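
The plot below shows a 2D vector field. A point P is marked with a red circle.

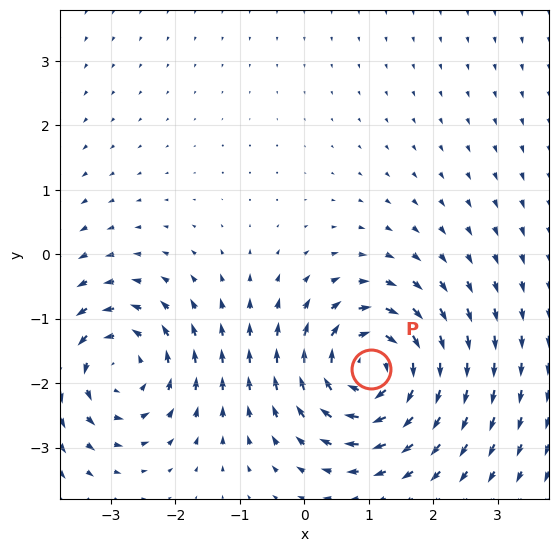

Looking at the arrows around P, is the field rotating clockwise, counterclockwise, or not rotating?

clockwise

Near P at (1.0, -1.8) the arrows circulate clockwise. The curl (z-component) there is about -7; negative curl means clockwise rotation.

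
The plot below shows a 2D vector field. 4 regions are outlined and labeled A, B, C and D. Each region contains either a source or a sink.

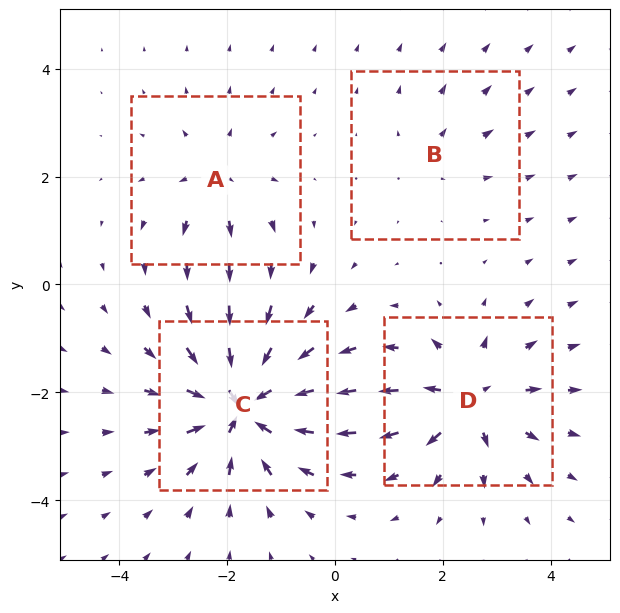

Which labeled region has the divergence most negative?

Divergence at each region's feature centre — A: about +4, B: about +2, C: about -8, D: about +6. Region C is most negative.

C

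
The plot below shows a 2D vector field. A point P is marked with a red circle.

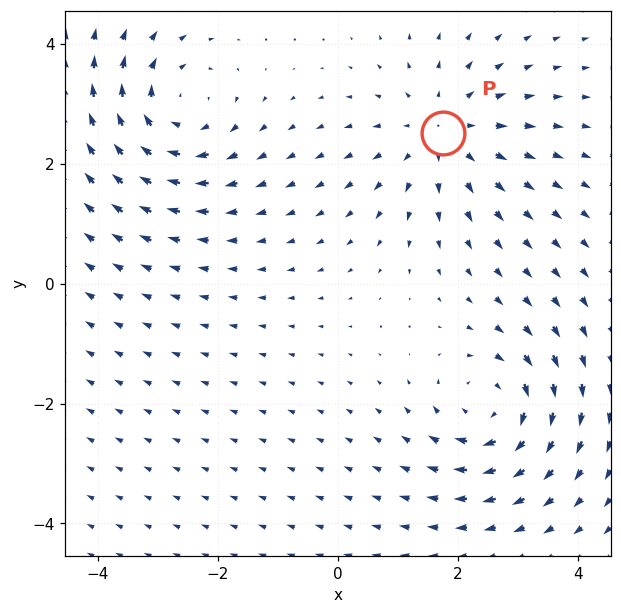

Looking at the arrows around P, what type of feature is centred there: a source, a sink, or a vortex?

At P (1.8, 2.5) the arrows spread outward. Divergence about +3, curl ≈0 — positive divergence with near-zero curl is a source.

source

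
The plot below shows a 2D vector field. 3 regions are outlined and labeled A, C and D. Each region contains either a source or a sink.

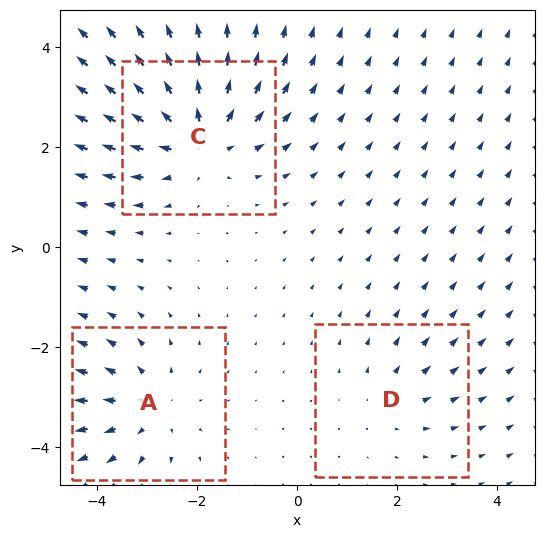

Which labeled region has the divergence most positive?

C

Divergence at each region's feature centre — A: about +3, C: about +4, D: about +2. Region C is most positive.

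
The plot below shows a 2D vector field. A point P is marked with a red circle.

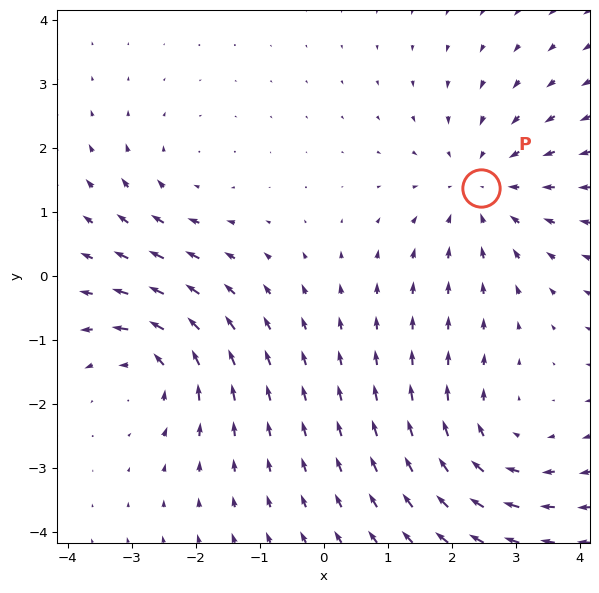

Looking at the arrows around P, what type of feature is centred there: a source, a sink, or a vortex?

At P (2.5, 1.4) the arrows converge inward. Divergence about -3, curl ≈0 — negative divergence with near-zero curl is a sink.

sink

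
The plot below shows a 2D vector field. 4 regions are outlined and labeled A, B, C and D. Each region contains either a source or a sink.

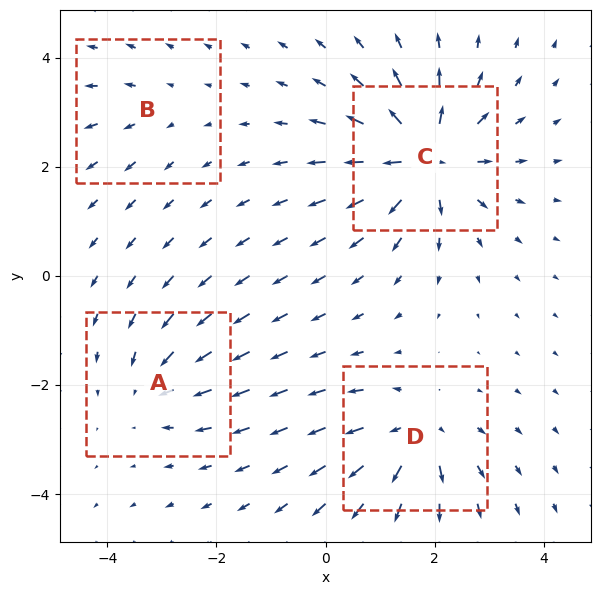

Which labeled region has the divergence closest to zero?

B

Divergence at each region's feature centre — A: about -4, B: about +2, C: about +8, D: about +6. Region B is closest to zero.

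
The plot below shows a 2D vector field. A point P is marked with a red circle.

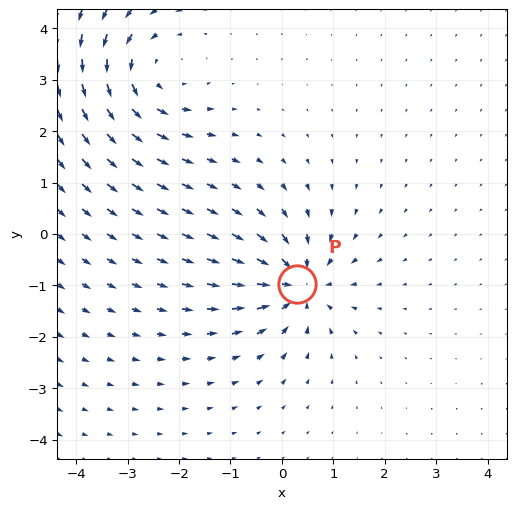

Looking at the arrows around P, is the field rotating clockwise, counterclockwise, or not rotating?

not rotating

Near P at (0.3, -1.0) the arrows show no circulation. The curl there is ≈0.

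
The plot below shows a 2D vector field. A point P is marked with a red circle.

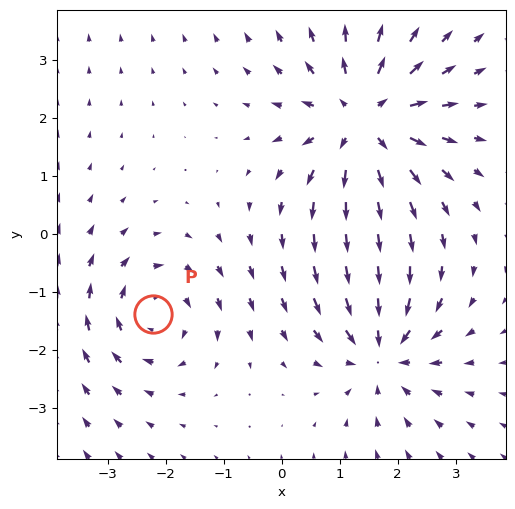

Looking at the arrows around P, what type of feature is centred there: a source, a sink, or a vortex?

At P (-2.2, -1.4) the arrows circulate clockwise. Divergence ≈0, curl about -3 — near-zero divergence with nonzero curl is a vortex.

vortex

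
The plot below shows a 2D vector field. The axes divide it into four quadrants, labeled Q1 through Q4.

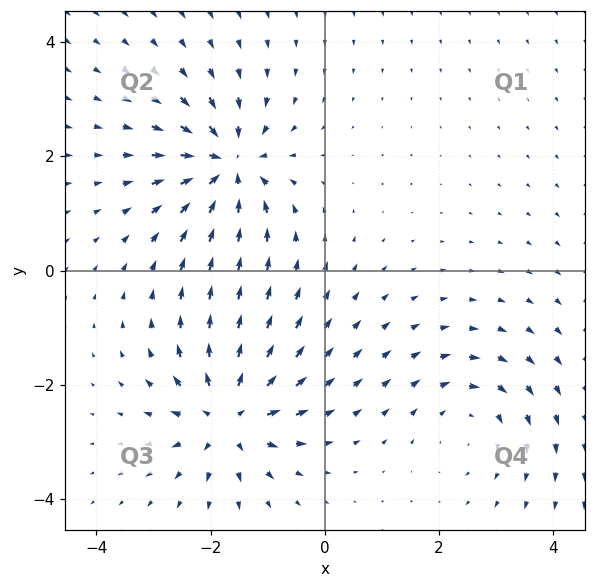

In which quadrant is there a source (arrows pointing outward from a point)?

The source sits at approximately (-1.7, -2.6), which lies in quadrant Q3. The divergence there is about +6, positive as expected for a source.

Q3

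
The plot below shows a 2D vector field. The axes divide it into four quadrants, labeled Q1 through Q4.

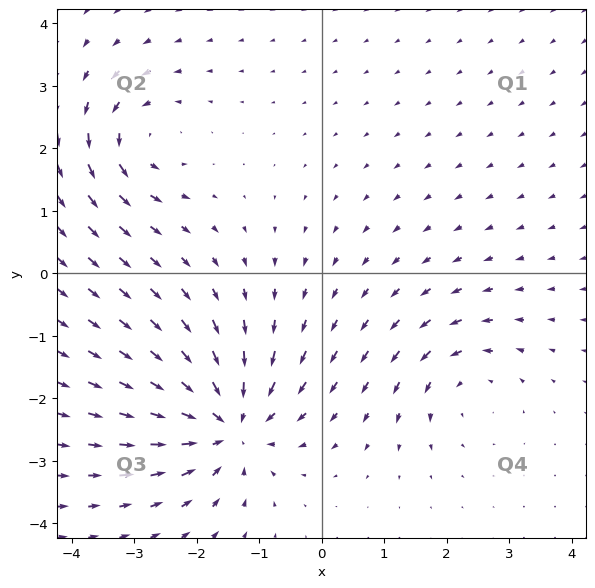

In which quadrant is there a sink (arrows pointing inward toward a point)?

The sink sits at approximately (-1.5, -2.4), which lies in quadrant Q3. The divergence there is about -5, negative as expected for a sink.

Q3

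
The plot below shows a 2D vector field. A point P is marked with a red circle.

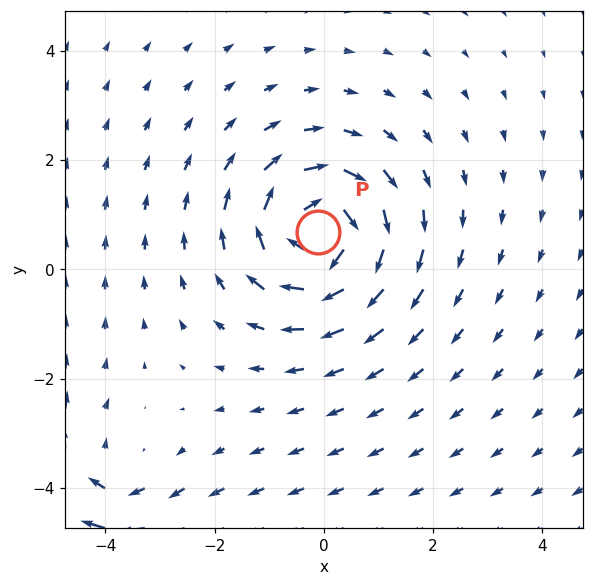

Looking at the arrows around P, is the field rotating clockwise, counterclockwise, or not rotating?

Near P at (-0.1, 0.7) the arrows circulate clockwise. The curl (z-component) there is about -4; negative curl means clockwise rotation.

clockwise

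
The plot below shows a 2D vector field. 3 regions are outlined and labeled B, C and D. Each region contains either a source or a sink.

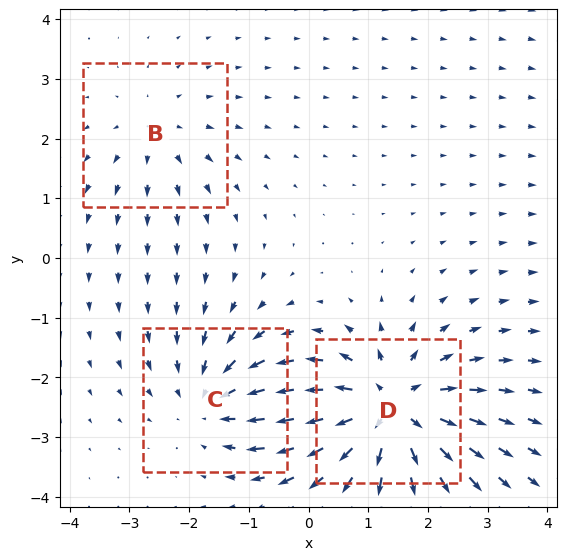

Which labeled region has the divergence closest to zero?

Divergence at each region's feature centre — B: about +2, C: about -3, D: about +5. Region B is closest to zero.

B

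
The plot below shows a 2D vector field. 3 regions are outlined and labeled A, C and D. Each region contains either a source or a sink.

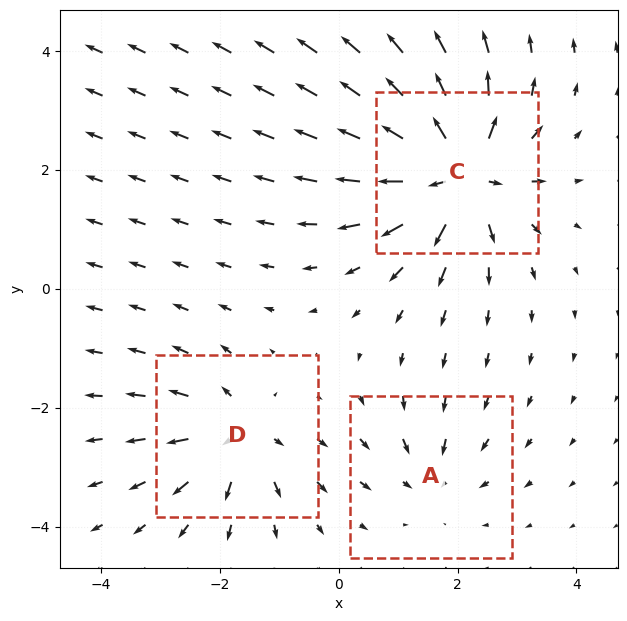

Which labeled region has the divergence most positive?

Divergence at each region's feature centre — A: about -2, C: about +6, D: about +4. Region C is most positive.

C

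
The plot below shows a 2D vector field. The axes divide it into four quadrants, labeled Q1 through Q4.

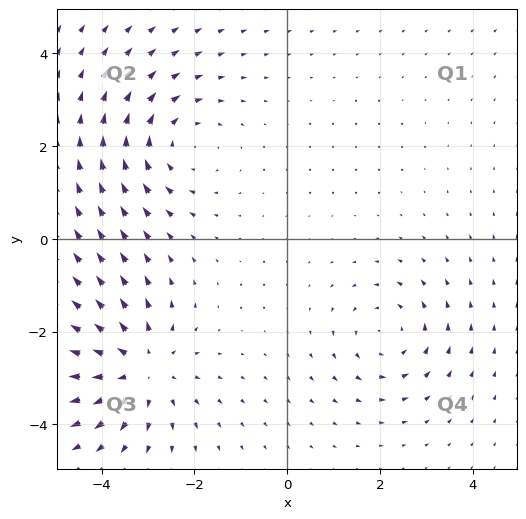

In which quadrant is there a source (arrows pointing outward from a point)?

Q3

The source sits at approximately (-3.2, -2.8), which lies in quadrant Q3. The divergence there is about +4, positive as expected for a source.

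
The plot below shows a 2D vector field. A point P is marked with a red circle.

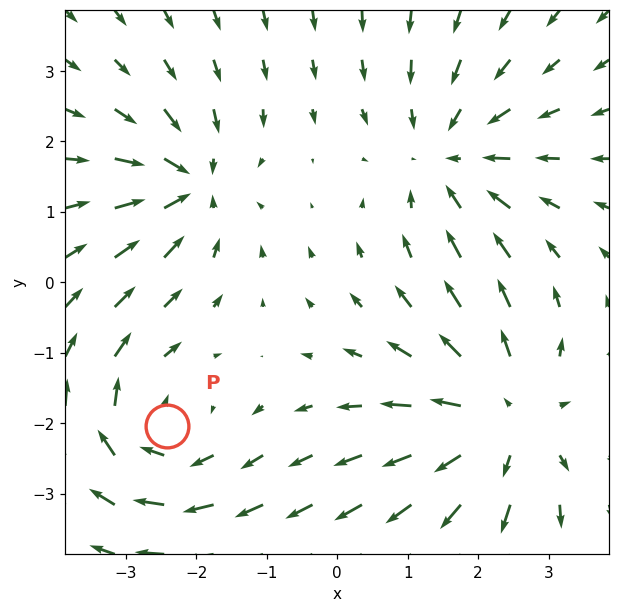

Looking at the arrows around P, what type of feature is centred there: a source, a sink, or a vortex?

At P (-2.4, -2.0) the arrows circulate clockwise. Divergence ≈0, curl about -4 — near-zero divergence with nonzero curl is a vortex.

vortex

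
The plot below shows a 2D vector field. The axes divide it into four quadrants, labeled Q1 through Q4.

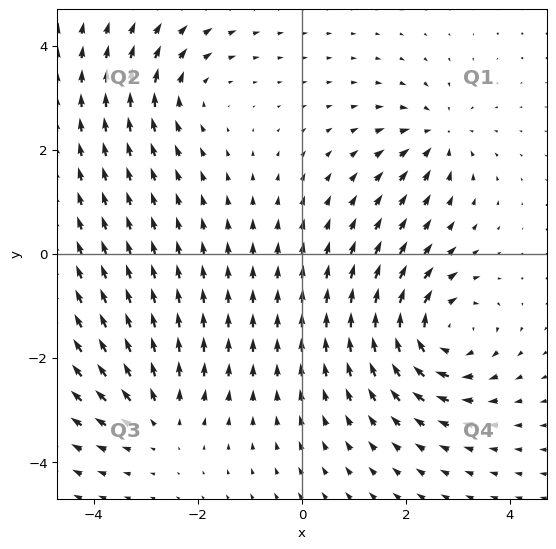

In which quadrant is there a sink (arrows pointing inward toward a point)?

The sink sits at approximately (2.6, 2.3), which lies in quadrant Q1. The divergence there is about -3, negative as expected for a sink.

Q1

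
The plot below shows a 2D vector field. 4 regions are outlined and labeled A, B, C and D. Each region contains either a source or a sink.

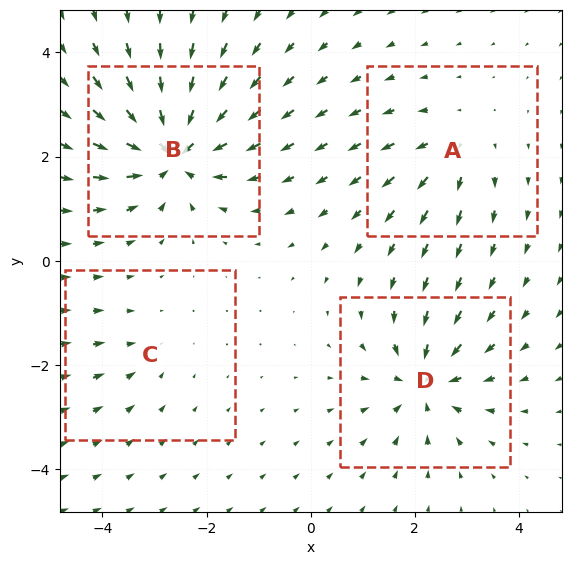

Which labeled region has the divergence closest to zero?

Divergence at each region's feature centre — A: about +4, B: about -8, C: about -2, D: about -6. Region C is closest to zero.

C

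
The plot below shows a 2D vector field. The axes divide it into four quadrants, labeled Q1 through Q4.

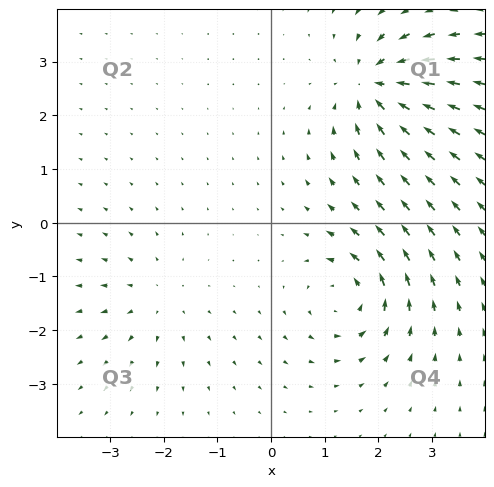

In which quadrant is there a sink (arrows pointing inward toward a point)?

Q1

The sink sits at approximately (1.9, 2.6), which lies in quadrant Q1. The divergence there is about -7, negative as expected for a sink.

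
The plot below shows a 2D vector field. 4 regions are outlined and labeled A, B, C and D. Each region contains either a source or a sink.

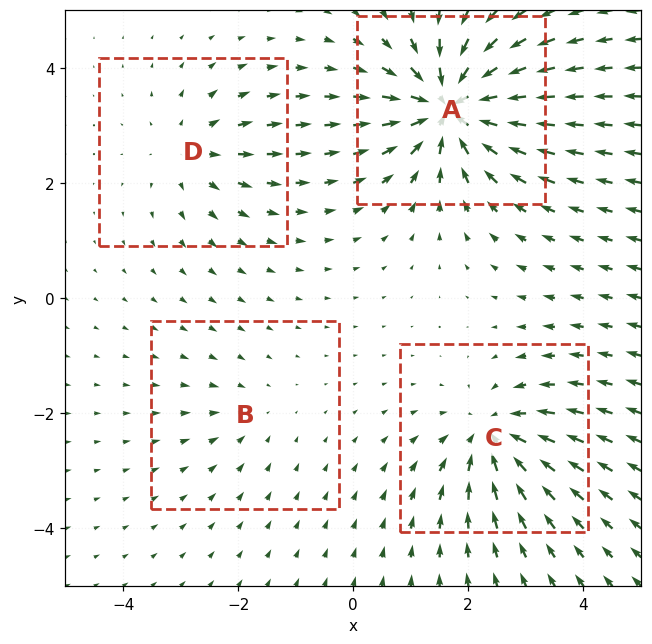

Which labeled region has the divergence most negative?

A

Divergence at each region's feature centre — A: about -9, B: about -2, C: about -6, D: about +4. Region A is most negative.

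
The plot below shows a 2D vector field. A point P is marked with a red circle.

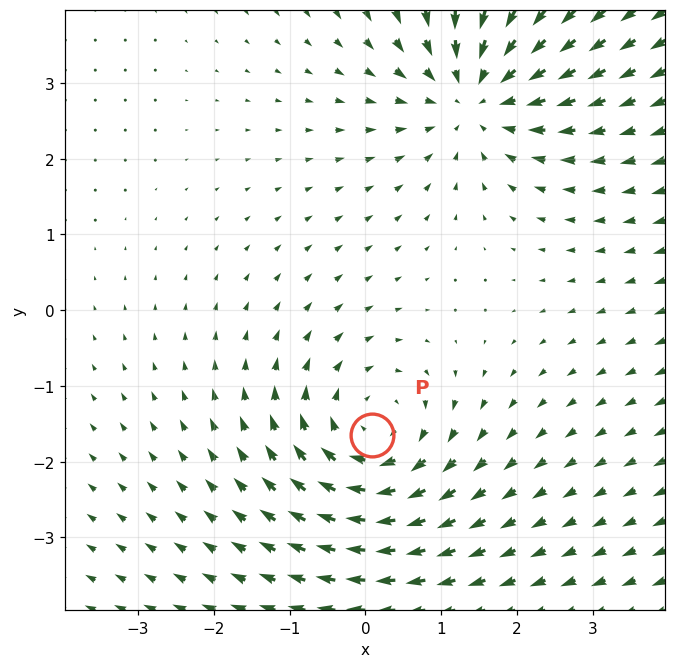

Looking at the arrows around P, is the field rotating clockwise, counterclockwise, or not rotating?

clockwise

Near P at (0.1, -1.7) the arrows circulate clockwise. The curl (z-component) there is about -4; negative curl means clockwise rotation.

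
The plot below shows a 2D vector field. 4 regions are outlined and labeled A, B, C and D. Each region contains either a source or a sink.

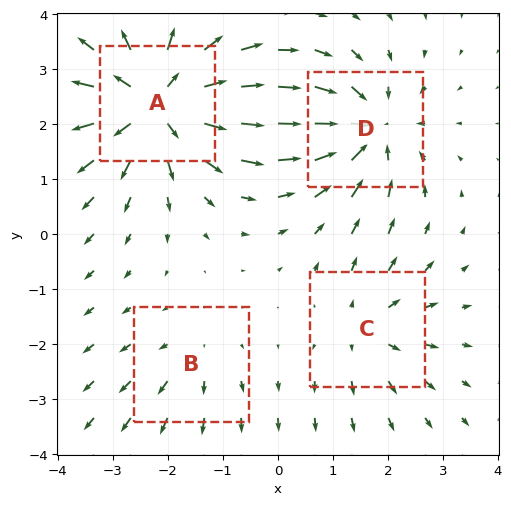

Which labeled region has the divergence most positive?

A

Divergence at each region's feature centre — A: about +7, B: about +2, C: about +3, D: about -5. Region A is most positive.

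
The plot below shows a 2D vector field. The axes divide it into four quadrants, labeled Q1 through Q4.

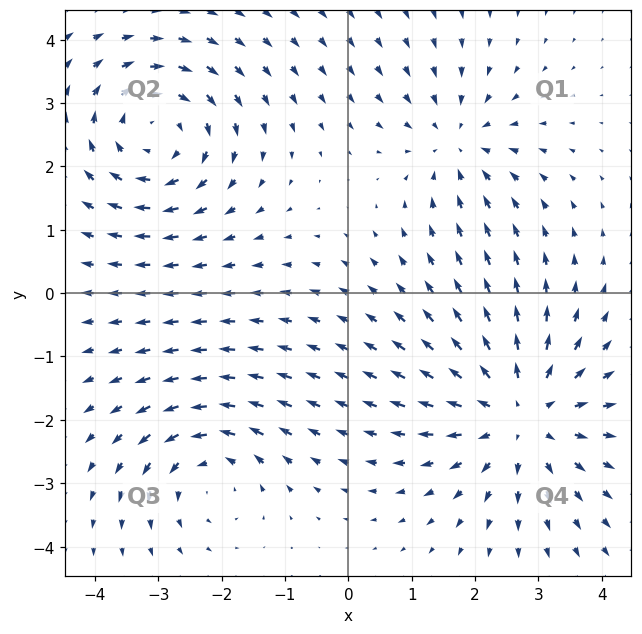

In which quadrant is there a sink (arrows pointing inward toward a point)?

Q1

The sink sits at approximately (1.7, 2.4), which lies in quadrant Q1. The divergence there is about -3, negative as expected for a sink.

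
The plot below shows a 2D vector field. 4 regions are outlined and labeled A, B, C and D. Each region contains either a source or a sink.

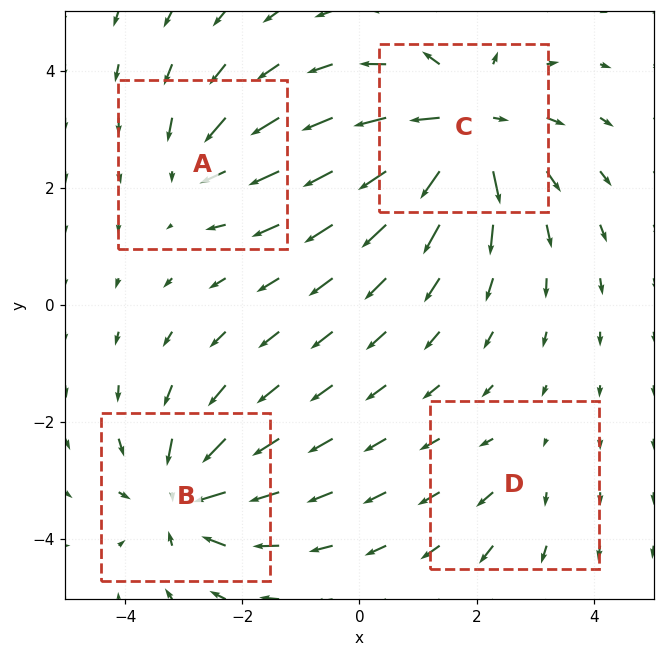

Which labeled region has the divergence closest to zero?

Divergence at each region's feature centre — A: about -4, B: about -6, C: about +8, D: about +2. Region D is closest to zero.

D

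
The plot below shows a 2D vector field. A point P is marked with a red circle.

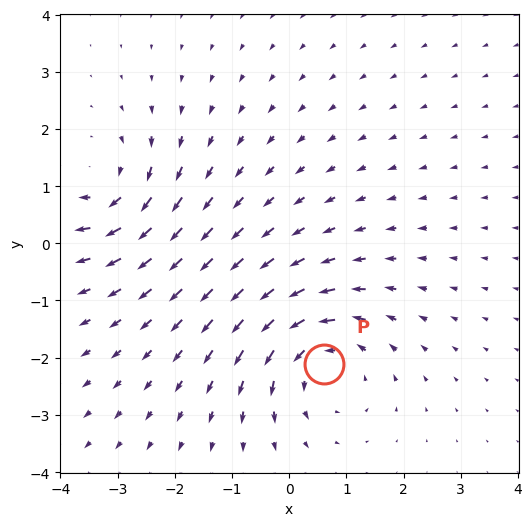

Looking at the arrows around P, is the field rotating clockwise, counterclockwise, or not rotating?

Near P at (0.6, -2.1) the arrows circulate counterclockwise. The curl (z-component) there is about +4; positive curl means counterclockwise rotation.

counterclockwise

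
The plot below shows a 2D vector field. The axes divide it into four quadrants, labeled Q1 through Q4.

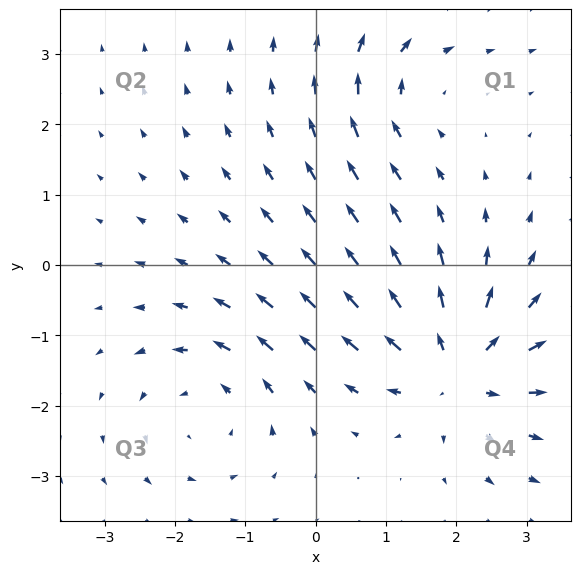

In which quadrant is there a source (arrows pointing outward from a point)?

The source sits at approximately (2.0, -1.5), which lies in quadrant Q4. The divergence there is about +5, positive as expected for a source.

Q4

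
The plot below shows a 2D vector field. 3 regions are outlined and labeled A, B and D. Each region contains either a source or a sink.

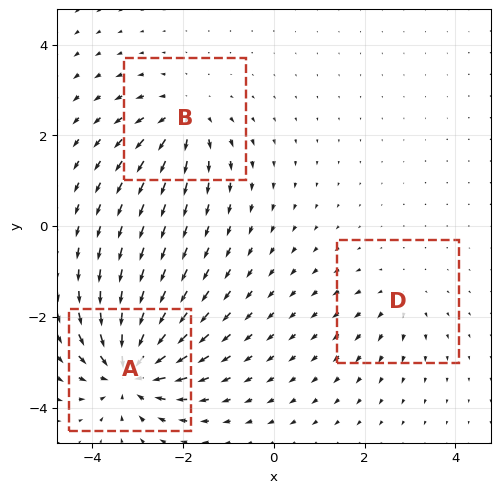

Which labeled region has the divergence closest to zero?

D

Divergence at each region's feature centre — A: about -6, B: about +4, D: about +2. Region D is closest to zero.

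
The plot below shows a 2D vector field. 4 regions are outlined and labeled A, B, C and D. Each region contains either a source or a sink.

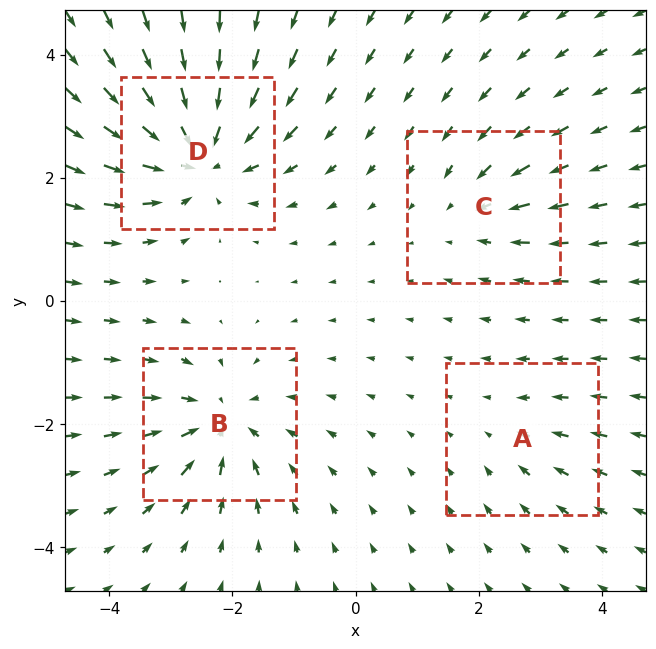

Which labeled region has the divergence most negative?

Divergence at each region's feature centre — A: about -2, B: about -6, C: about -3, D: about -8. Region D is most negative.

D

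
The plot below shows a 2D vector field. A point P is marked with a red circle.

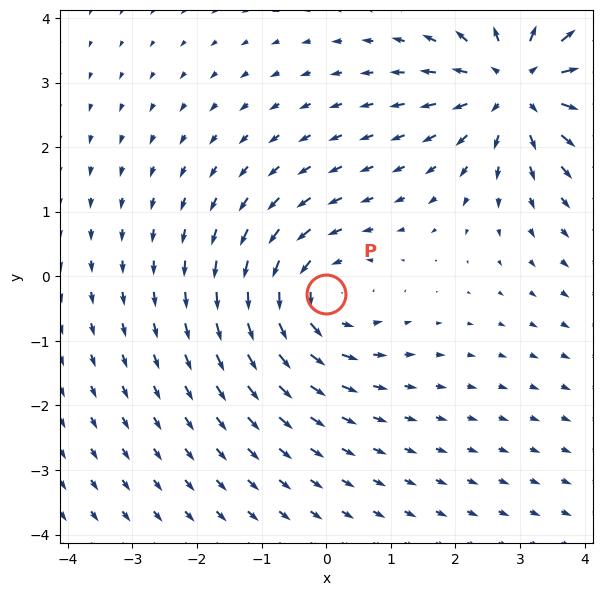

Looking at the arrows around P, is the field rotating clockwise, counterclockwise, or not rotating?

counterclockwise

Near P at (0.0, -0.3) the arrows circulate counterclockwise. The curl (z-component) there is about +3; positive curl means counterclockwise rotation.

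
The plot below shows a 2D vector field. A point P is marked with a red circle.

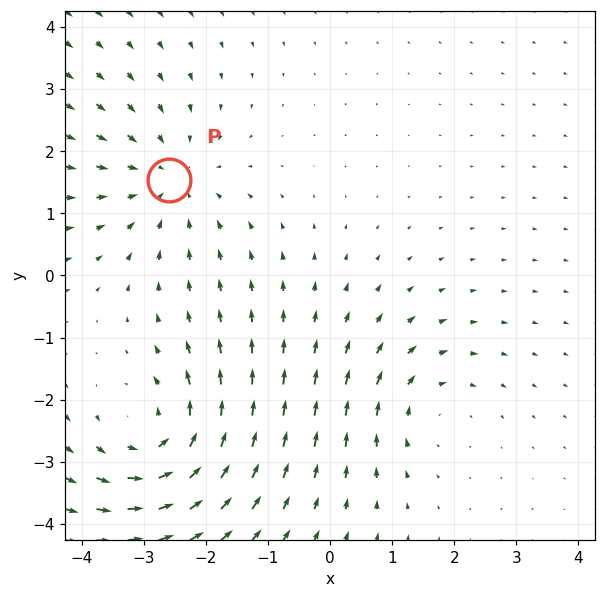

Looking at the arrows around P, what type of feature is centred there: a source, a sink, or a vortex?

At P (-2.6, 1.5) the arrows converge inward. Divergence about -3, curl ≈0 — negative divergence with near-zero curl is a sink.

sink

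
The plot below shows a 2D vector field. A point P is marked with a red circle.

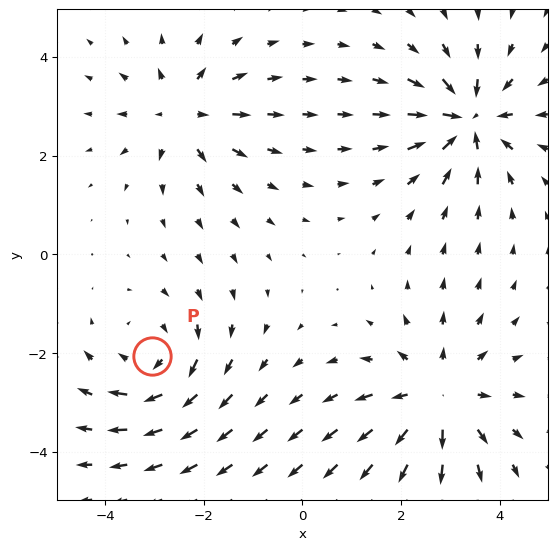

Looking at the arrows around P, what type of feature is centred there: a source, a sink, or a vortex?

At P (-3.1, -2.1) the arrows circulate clockwise. Divergence ≈0, curl about -3 — near-zero divergence with nonzero curl is a vortex.

vortex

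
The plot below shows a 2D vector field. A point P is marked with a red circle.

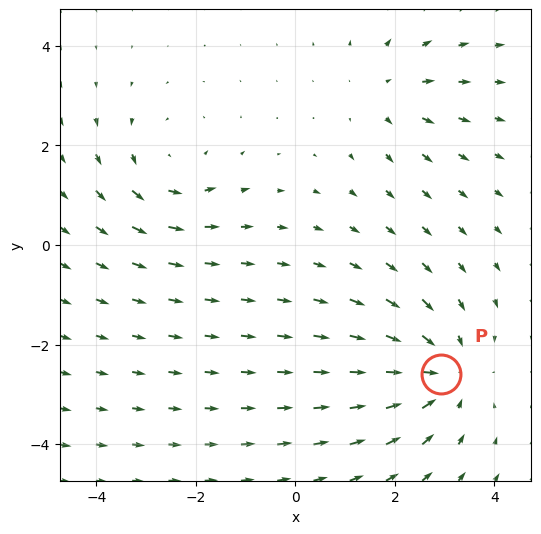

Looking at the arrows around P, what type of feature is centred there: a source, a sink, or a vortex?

sink

At P (2.9, -2.6) the arrows converge inward. Divergence about -3, curl ≈0 — negative divergence with near-zero curl is a sink.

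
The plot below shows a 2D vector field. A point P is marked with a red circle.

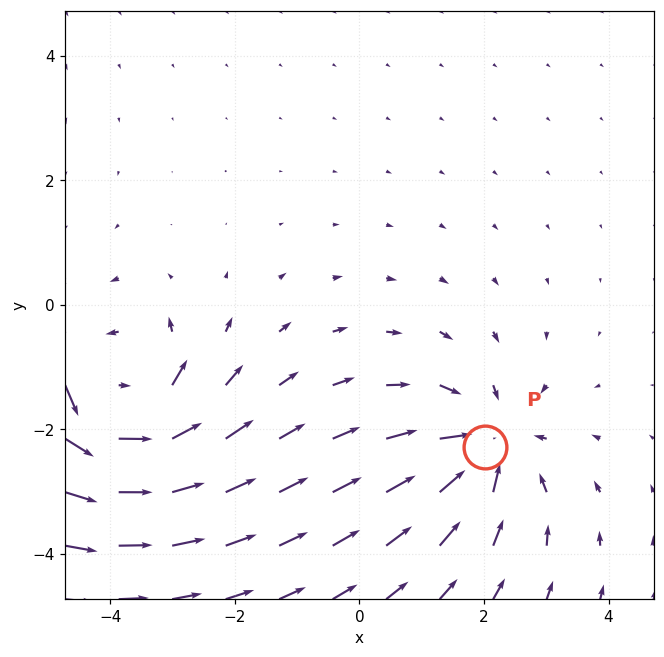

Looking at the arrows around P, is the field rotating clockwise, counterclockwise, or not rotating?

not rotating

Near P at (2.0, -2.3) the arrows show no circulation. The curl there is ≈0.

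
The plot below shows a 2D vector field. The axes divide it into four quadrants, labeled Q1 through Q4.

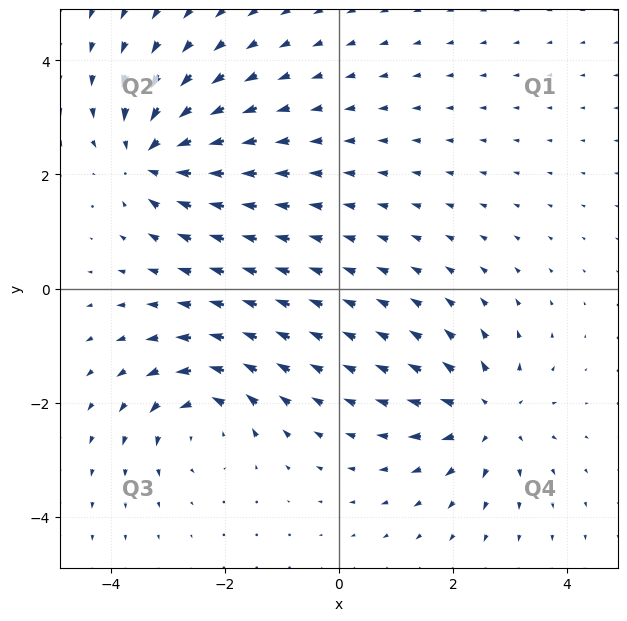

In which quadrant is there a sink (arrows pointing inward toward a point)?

Q2

The sink sits at approximately (-3.3, 2.3), which lies in quadrant Q2. The divergence there is about -6, negative as expected for a sink.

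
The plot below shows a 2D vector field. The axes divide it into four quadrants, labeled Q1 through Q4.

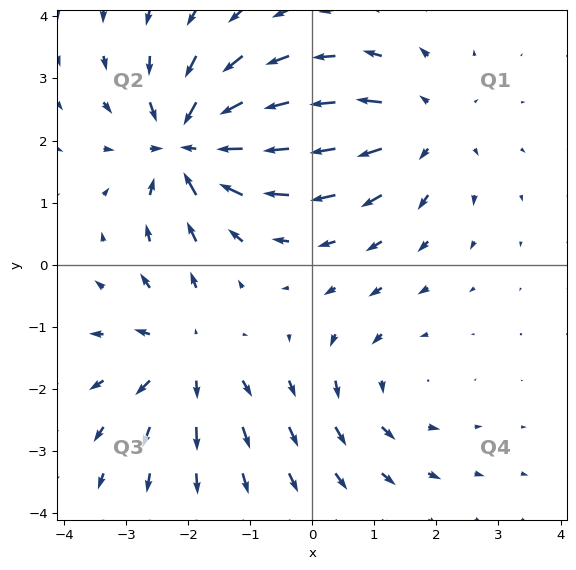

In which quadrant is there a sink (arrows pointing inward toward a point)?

Q2

The sink sits at approximately (-2.0, 1.9), which lies in quadrant Q2. The divergence there is about -7, negative as expected for a sink.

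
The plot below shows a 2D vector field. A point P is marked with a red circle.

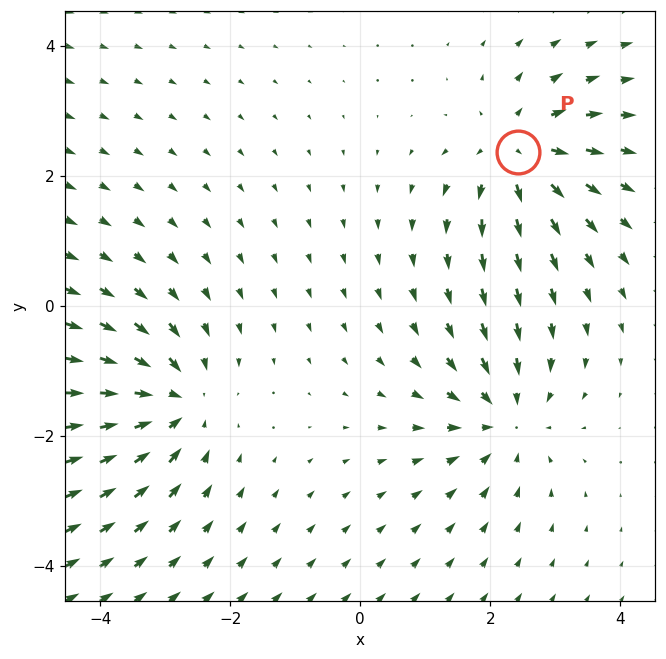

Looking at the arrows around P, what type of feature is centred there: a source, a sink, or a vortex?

At P (2.4, 2.4) the arrows spread outward. Divergence about +4, curl ≈0 — positive divergence with near-zero curl is a source.

source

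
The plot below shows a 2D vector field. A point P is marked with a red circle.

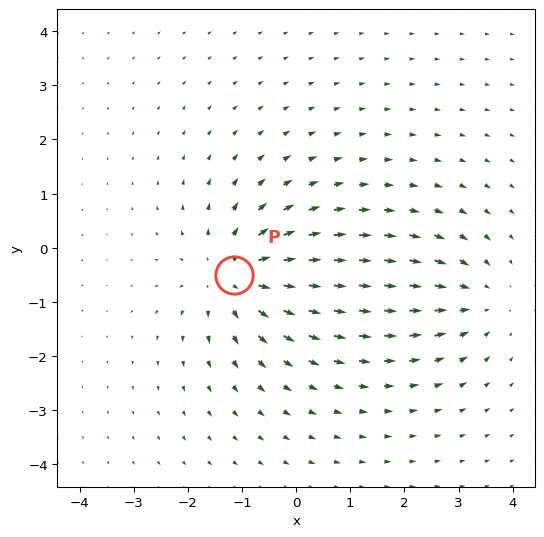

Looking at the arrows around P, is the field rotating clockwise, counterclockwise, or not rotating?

Near P at (-1.2, -0.5) the arrows show no circulation. The curl there is ≈0.

not rotating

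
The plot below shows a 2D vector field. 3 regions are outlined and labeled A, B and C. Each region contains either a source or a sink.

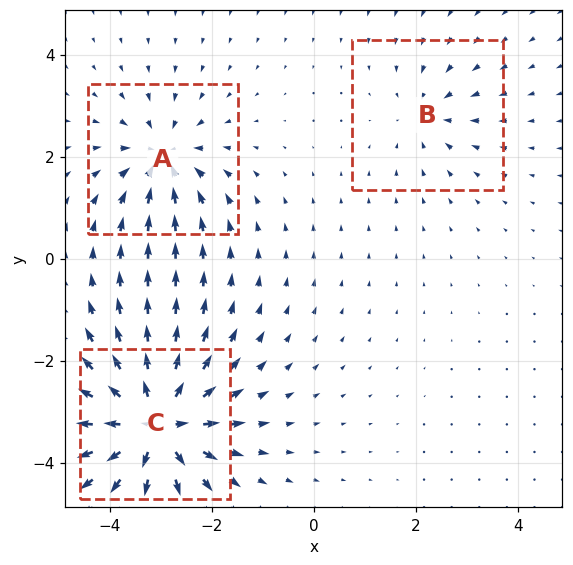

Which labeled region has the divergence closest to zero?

Divergence at each region's feature centre — A: about -4, B: about -2, C: about +6. Region B is closest to zero.

B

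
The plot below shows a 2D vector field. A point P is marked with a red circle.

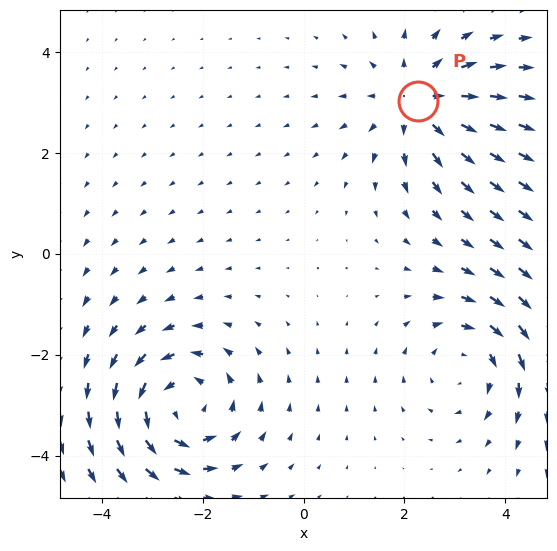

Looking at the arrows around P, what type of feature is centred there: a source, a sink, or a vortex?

source

At P (2.3, 3.0) the arrows spread outward. Divergence about +4, curl ≈0 — positive divergence with near-zero curl is a source.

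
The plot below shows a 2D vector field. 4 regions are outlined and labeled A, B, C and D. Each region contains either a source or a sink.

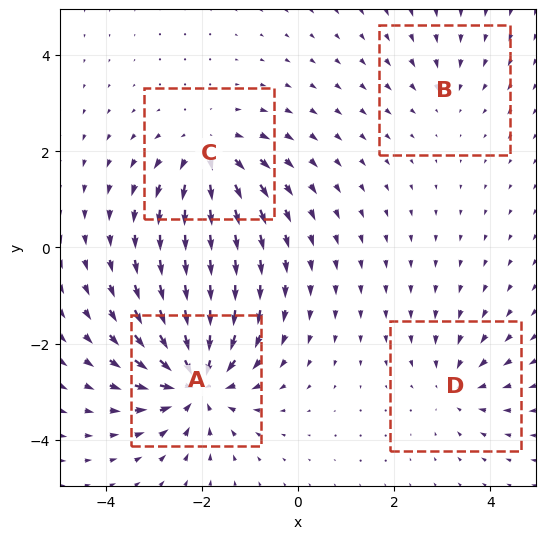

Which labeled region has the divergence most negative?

Divergence at each region's feature centre — A: about -8, B: about -2, C: about +5, D: about -4. Region A is most negative.

A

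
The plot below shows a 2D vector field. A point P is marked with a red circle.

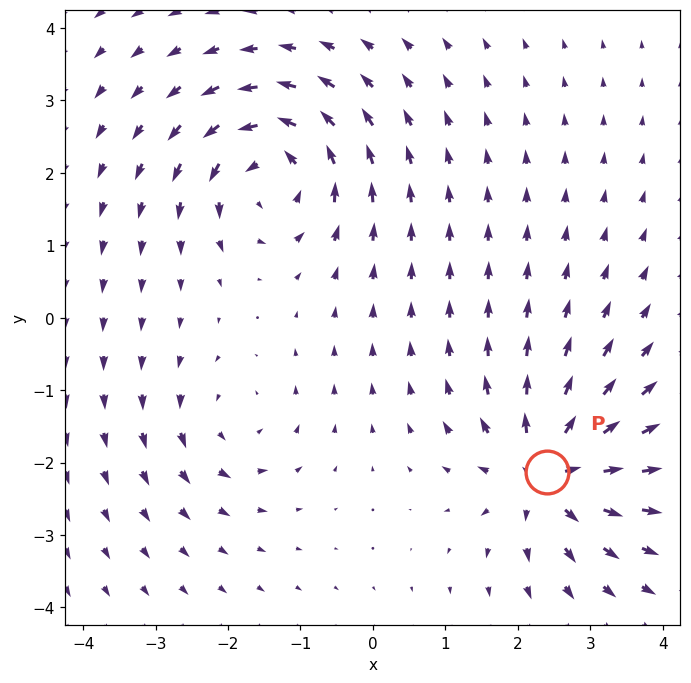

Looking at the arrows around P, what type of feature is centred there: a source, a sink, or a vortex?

At P (2.4, -2.1) the arrows spread outward. Divergence about +6, curl ≈0 — positive divergence with near-zero curl is a source.

source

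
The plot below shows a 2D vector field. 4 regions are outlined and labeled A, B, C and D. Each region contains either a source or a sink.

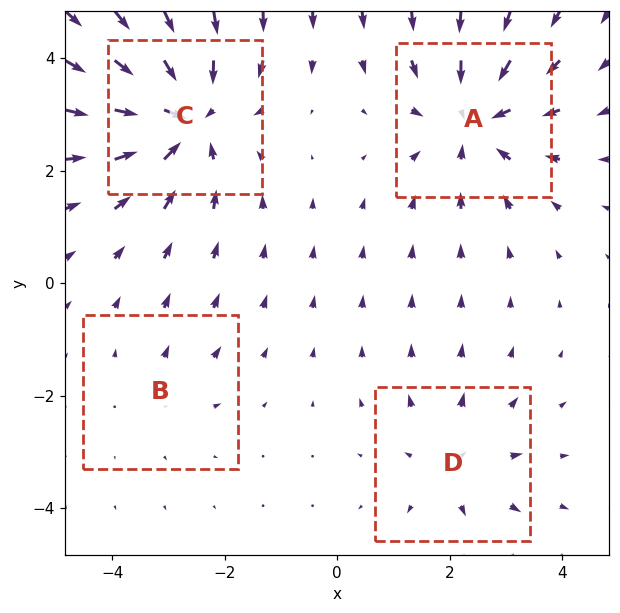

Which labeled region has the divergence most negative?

Divergence at each region's feature centre — A: about -5, B: about +2, C: about -6, D: about +3. Region C is most negative.

C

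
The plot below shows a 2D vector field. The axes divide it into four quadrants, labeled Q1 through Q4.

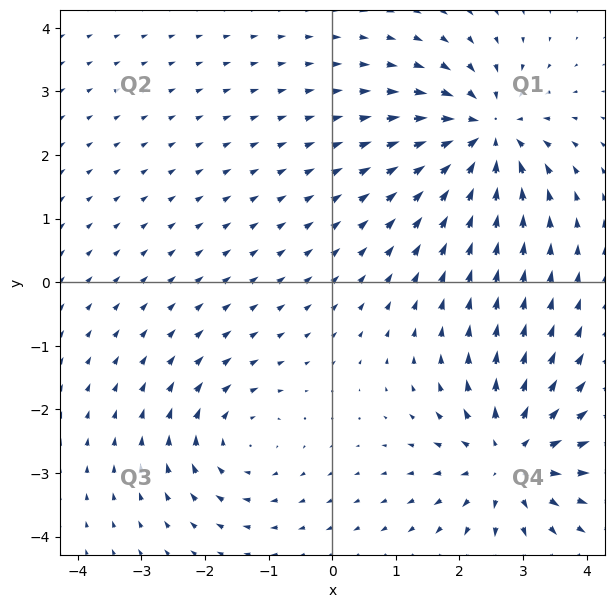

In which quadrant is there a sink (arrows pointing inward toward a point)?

The sink sits at approximately (2.4, 2.3), which lies in quadrant Q1. The divergence there is about -5, negative as expected for a sink.

Q1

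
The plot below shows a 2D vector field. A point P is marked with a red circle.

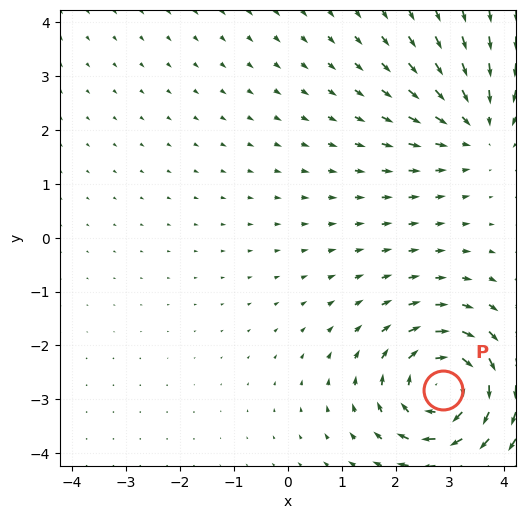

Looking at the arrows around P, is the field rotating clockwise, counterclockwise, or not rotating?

clockwise

Near P at (2.9, -2.8) the arrows circulate clockwise. The curl (z-component) there is about -5; negative curl means clockwise rotation.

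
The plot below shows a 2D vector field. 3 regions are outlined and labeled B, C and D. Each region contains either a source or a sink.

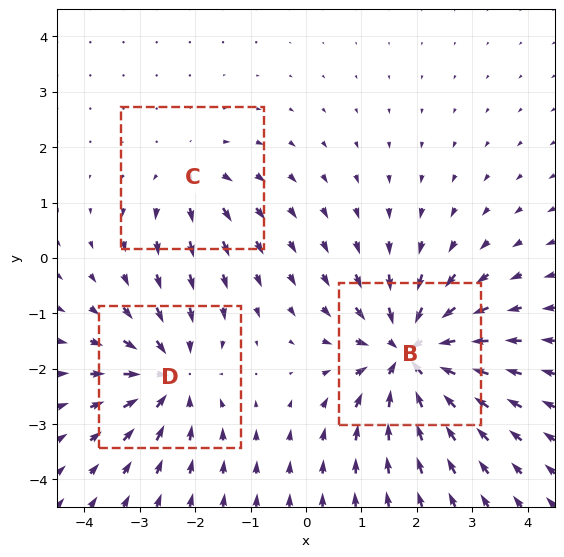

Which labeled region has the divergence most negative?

B

Divergence at each region's feature centre — B: about -6, C: about +2, D: about -4. Region B is most negative.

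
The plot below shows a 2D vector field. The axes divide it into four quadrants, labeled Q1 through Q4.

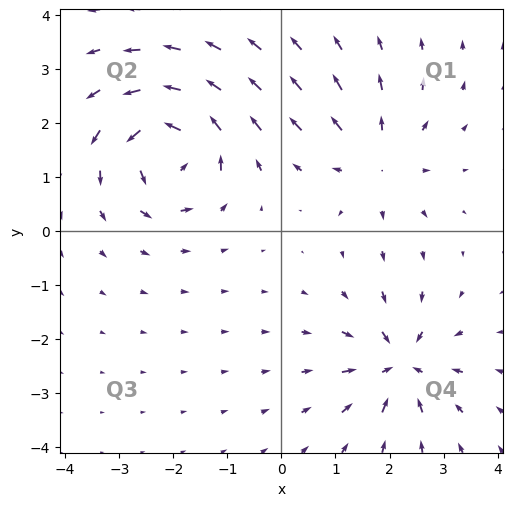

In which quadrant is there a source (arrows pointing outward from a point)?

Q1

The source sits at approximately (1.8, 1.3), which lies in quadrant Q1. The divergence there is about +3, positive as expected for a source.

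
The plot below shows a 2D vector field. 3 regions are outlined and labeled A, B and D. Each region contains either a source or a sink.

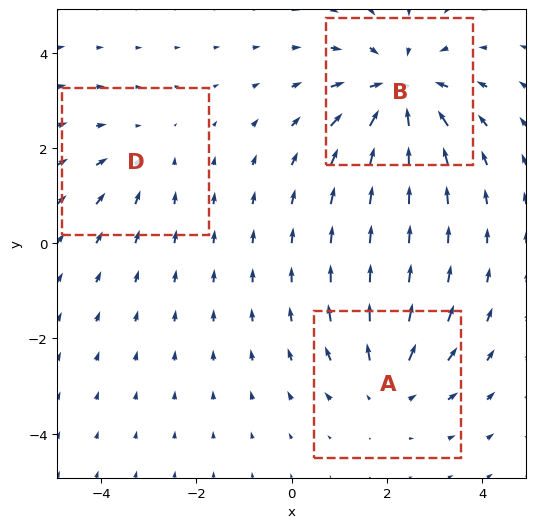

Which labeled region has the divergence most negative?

Divergence at each region's feature centre — A: about +3, B: about -4, D: about -2. Region B is most negative.

B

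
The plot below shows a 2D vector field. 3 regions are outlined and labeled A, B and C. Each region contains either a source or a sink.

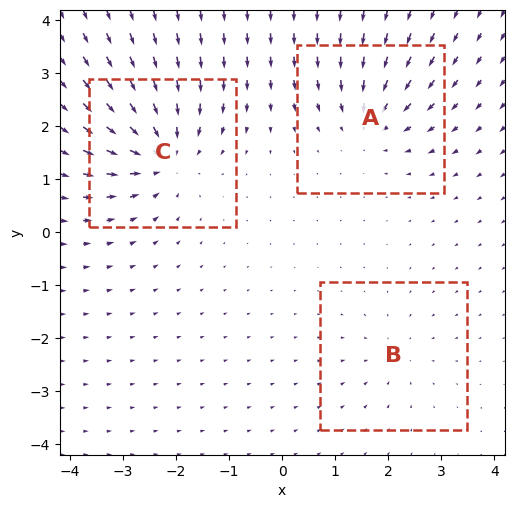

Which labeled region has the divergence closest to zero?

Divergence at each region's feature centre — A: about -4, B: about -2, C: about -5. Region B is closest to zero.

B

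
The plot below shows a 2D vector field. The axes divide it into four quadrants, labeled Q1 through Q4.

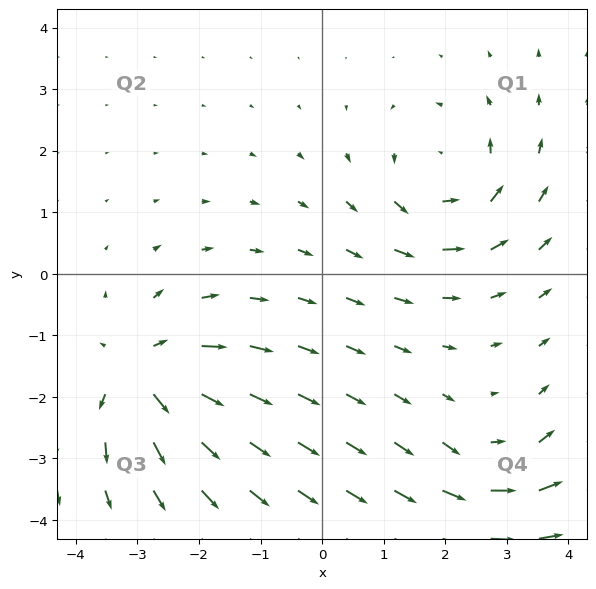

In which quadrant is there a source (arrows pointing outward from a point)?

The source sits at approximately (-2.9, -1.6), which lies in quadrant Q3. The divergence there is about +6, positive as expected for a source.

Q3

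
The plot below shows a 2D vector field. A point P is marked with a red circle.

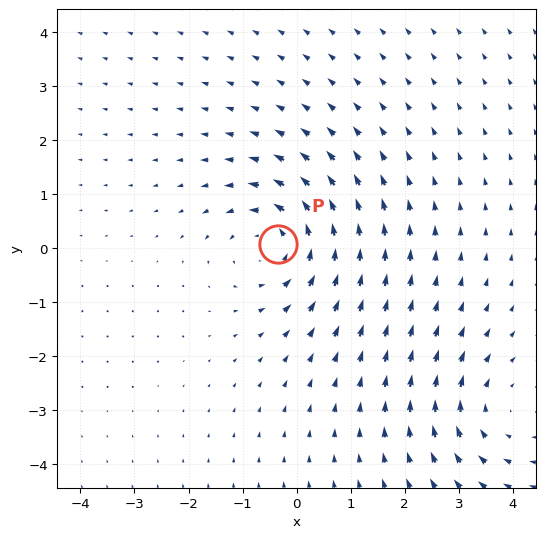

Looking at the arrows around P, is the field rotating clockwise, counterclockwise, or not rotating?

Near P at (-0.3, 0.1) the arrows circulate counterclockwise. The curl (z-component) there is about +3; positive curl means counterclockwise rotation.

counterclockwise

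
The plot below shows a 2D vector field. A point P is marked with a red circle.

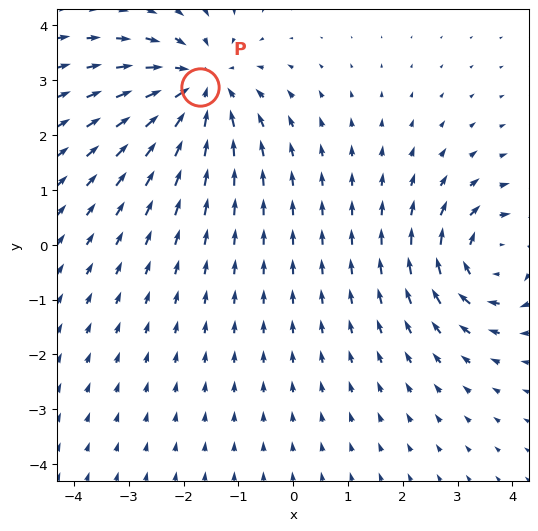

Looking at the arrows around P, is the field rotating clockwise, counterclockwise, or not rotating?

not rotating

Near P at (-1.7, 2.9) the arrows show no circulation. The curl there is ≈0.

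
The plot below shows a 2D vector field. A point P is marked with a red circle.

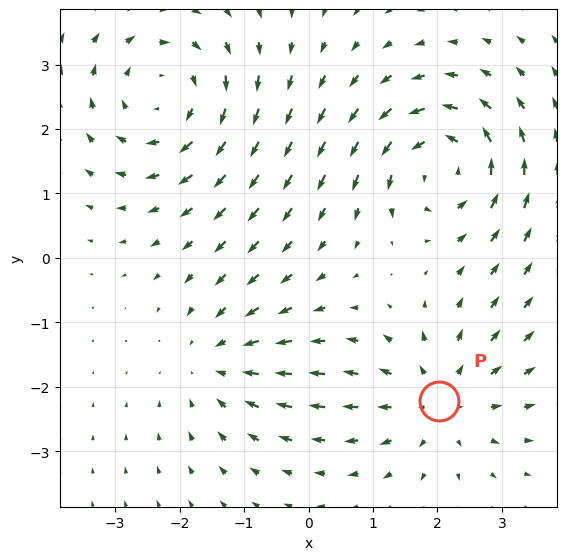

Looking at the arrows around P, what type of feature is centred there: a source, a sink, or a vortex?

At P (2.0, -2.2) the arrows spread outward. Divergence about +3, curl ≈0 — positive divergence with near-zero curl is a source.

source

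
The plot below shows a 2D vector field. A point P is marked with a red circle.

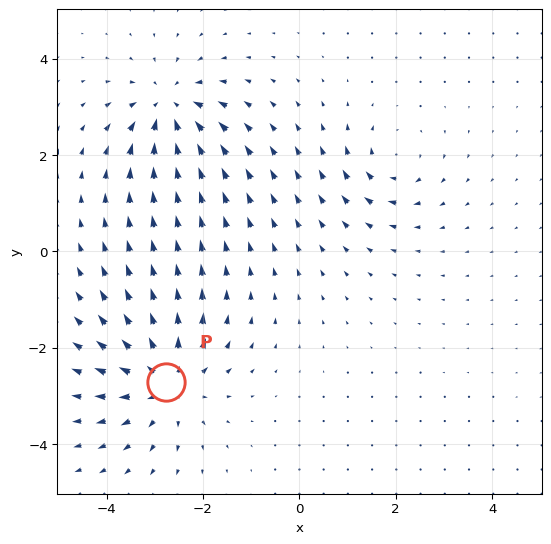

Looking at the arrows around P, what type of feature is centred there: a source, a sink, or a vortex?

source

At P (-2.8, -2.7) the arrows spread outward. Divergence about +5, curl ≈0 — positive divergence with near-zero curl is a source.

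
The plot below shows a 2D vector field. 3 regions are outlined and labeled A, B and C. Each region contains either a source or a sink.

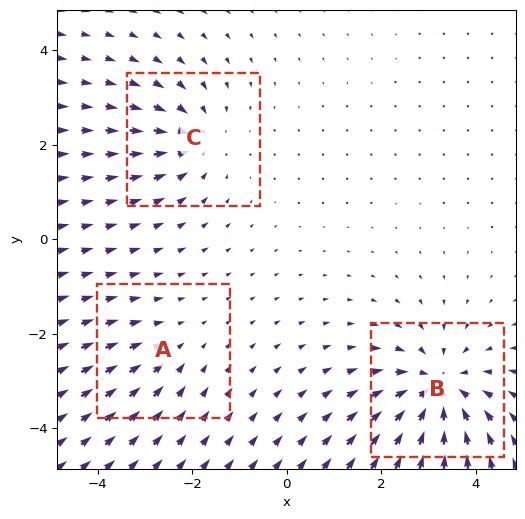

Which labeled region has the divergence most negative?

B

Divergence at each region's feature centre — A: about -2, B: about -5, C: about -3. Region B is most negative.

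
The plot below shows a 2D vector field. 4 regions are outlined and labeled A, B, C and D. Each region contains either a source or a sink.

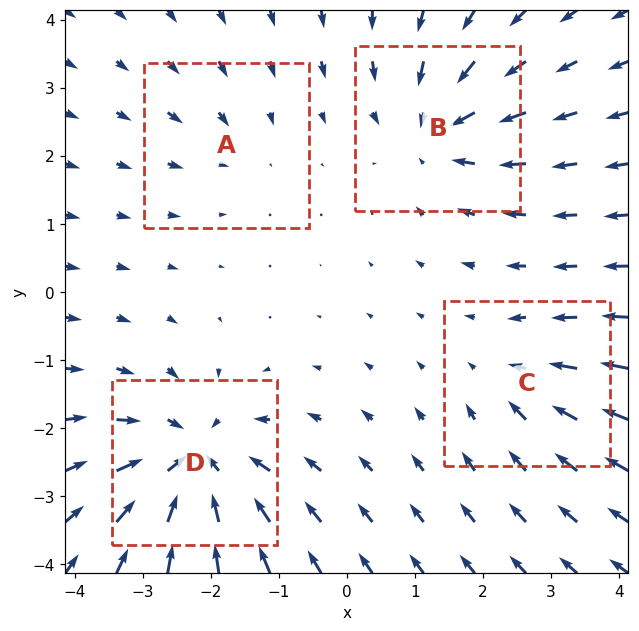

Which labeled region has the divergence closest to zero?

A

Divergence at each region's feature centre — A: about -2, B: about -5, C: about -3, D: about -7. Region A is closest to zero.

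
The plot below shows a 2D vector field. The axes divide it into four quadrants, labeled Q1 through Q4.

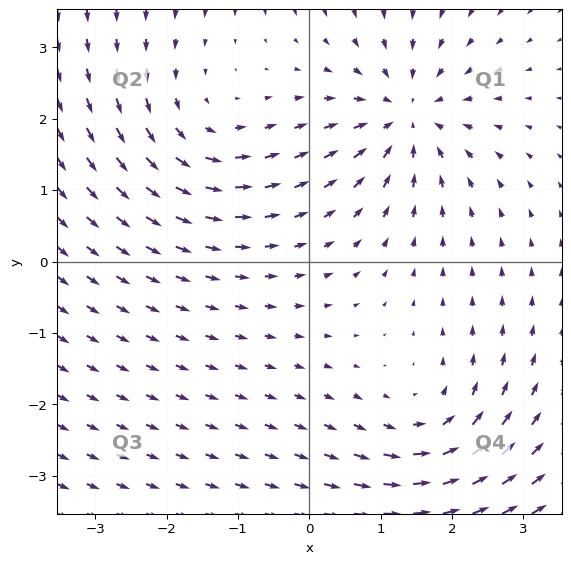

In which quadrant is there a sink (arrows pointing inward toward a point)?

Q1

The sink sits at approximately (1.4, 2.0), which lies in quadrant Q1. The divergence there is about -5, negative as expected for a sink.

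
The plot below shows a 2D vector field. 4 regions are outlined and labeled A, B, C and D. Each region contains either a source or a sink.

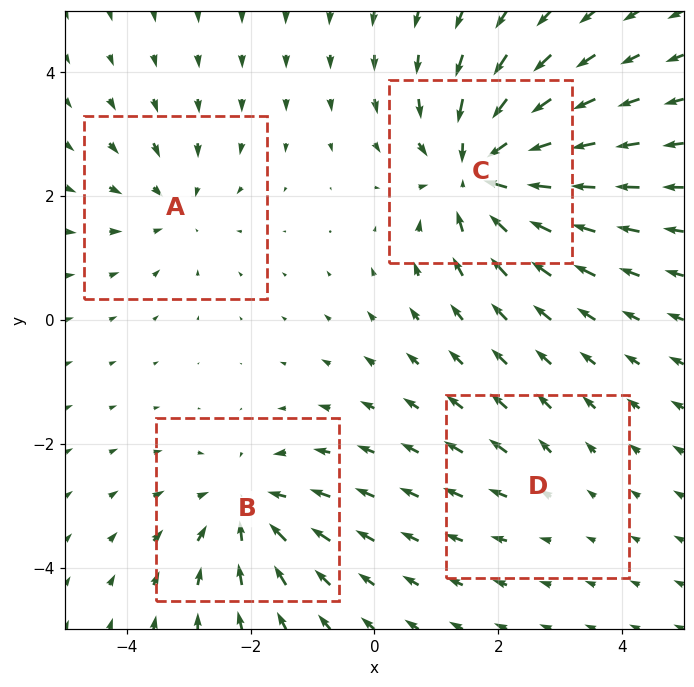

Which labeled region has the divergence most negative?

C

Divergence at each region's feature centre — A: about -3, B: about -5, C: about -8, D: about +2. Region C is most negative.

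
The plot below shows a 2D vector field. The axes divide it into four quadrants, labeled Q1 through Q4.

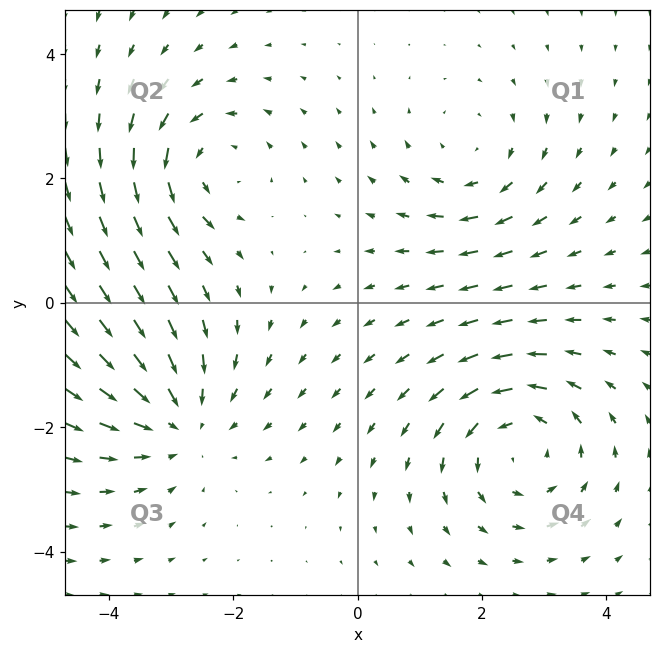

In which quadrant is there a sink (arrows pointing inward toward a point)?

The sink sits at approximately (-2.9, -1.9), which lies in quadrant Q3. The divergence there is about -4, negative as expected for a sink.

Q3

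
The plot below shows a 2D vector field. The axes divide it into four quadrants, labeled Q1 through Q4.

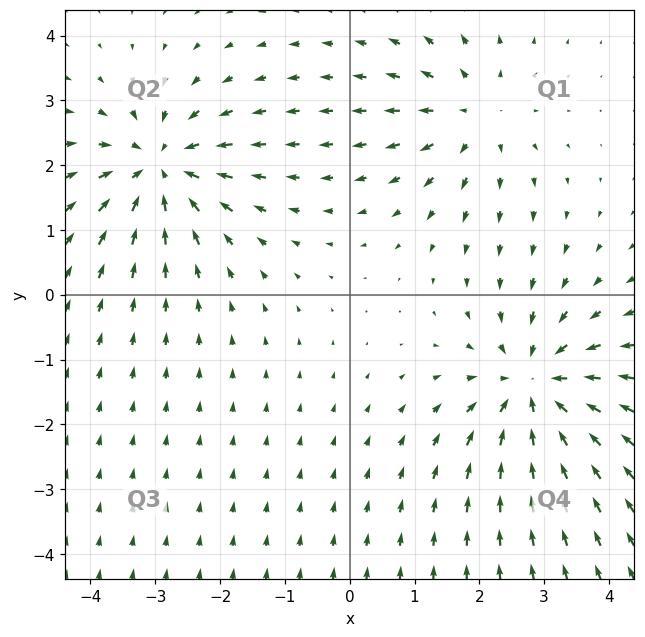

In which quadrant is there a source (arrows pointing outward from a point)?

The source sits at approximately (1.9, 2.8), which lies in quadrant Q1. The divergence there is about +4, positive as expected for a source.

Q1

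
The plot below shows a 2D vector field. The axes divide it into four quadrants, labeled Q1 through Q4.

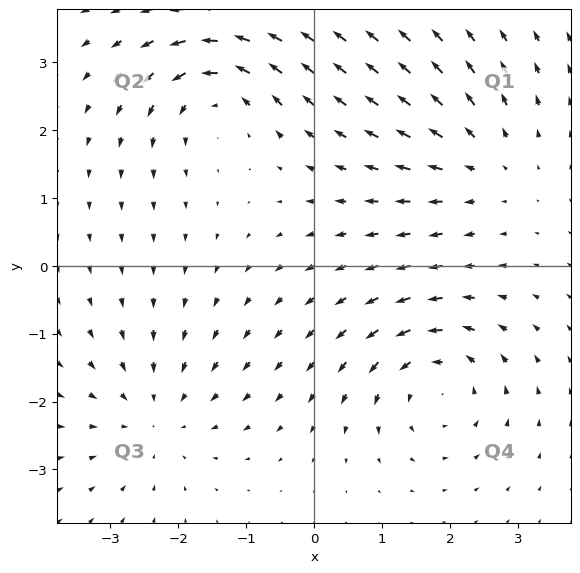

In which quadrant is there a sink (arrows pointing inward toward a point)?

Q3

The sink sits at approximately (-2.3, -2.2), which lies in quadrant Q3. The divergence there is about -3, negative as expected for a sink.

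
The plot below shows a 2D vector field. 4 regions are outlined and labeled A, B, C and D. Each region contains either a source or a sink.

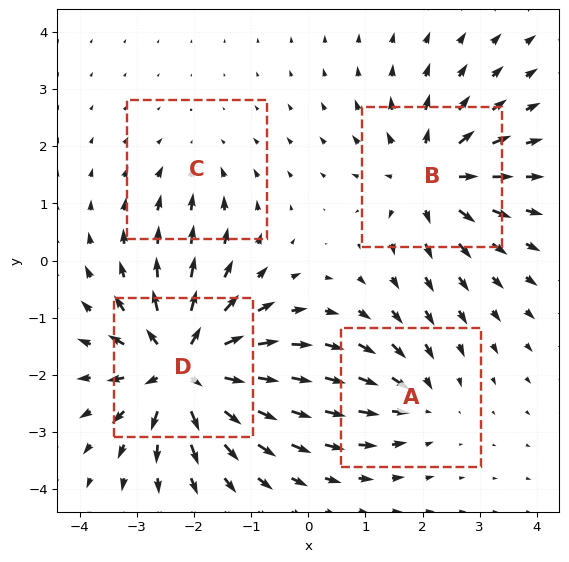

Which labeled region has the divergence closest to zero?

C

Divergence at each region's feature centre — A: about -4, B: about +6, C: about -2, D: about +9. Region C is closest to zero.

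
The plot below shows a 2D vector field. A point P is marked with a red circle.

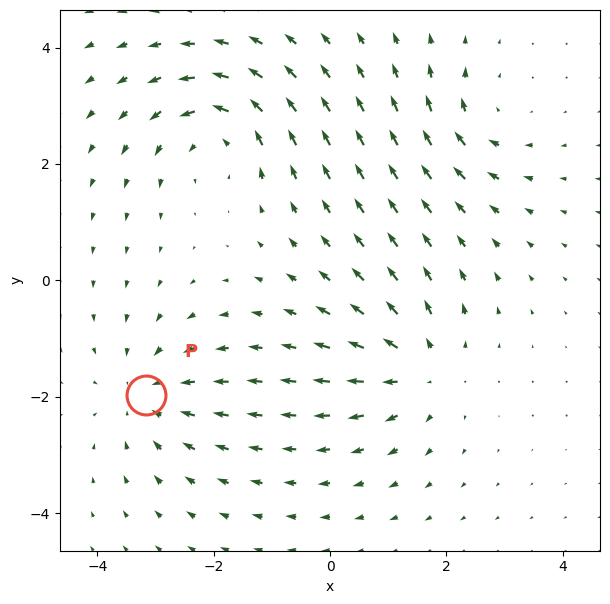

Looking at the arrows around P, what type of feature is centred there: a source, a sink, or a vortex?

sink

At P (-3.2, -2.0) the arrows converge inward. Divergence about -4, curl ≈0 — negative divergence with near-zero curl is a sink.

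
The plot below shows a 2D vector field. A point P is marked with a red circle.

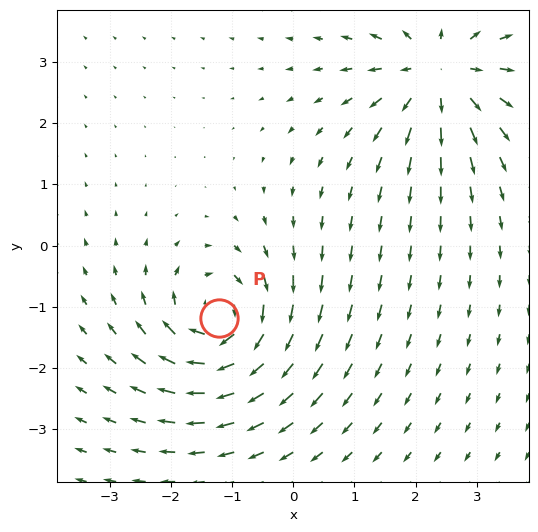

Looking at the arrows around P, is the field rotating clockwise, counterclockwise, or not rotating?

clockwise

Near P at (-1.2, -1.2) the arrows circulate clockwise. The curl (z-component) there is about -7; negative curl means clockwise rotation.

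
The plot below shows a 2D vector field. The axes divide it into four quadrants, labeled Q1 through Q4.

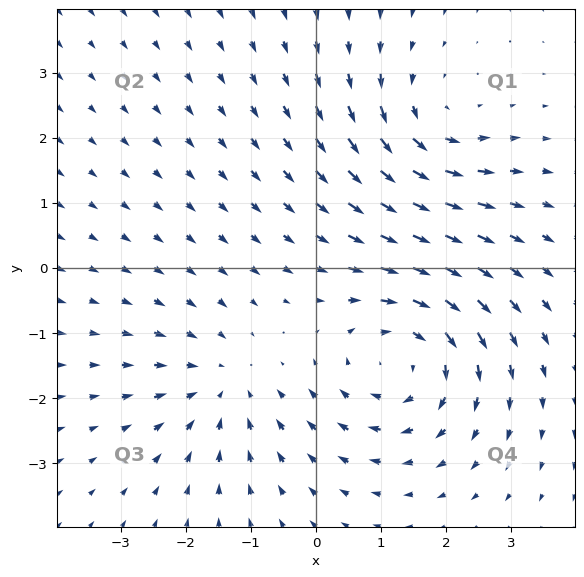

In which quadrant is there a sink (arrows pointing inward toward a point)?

Q3

The sink sits at approximately (-1.4, -1.8), which lies in quadrant Q3. The divergence there is about -3, negative as expected for a sink.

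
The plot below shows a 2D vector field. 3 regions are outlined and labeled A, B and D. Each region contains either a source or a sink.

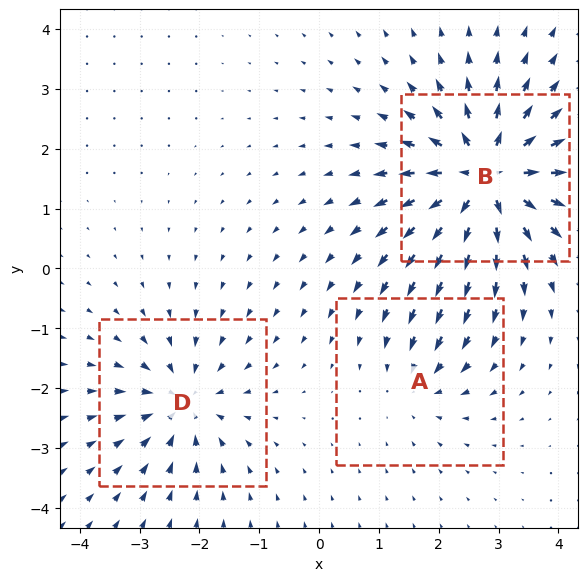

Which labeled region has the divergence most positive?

B

Divergence at each region's feature centre — A: about -2, B: about +6, D: about -4. Region B is most positive.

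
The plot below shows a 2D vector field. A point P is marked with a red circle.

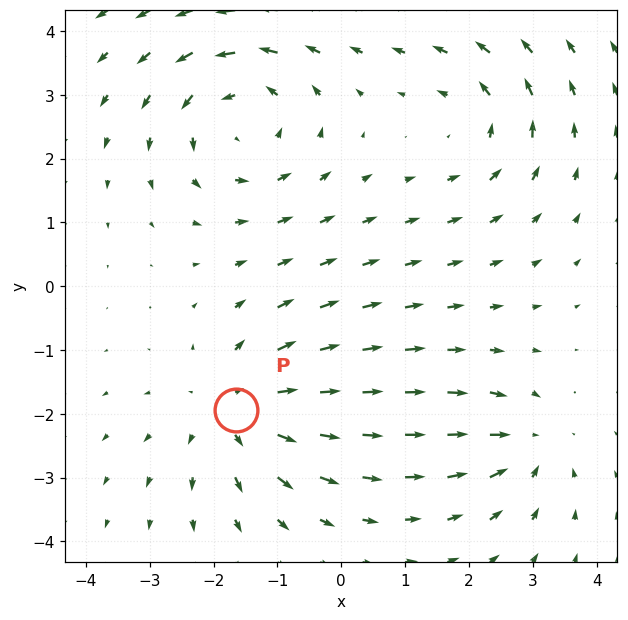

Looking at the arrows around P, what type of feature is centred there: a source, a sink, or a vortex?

source

At P (-1.6, -1.9) the arrows spread outward. Divergence about +4, curl ≈0 — positive divergence with near-zero curl is a source.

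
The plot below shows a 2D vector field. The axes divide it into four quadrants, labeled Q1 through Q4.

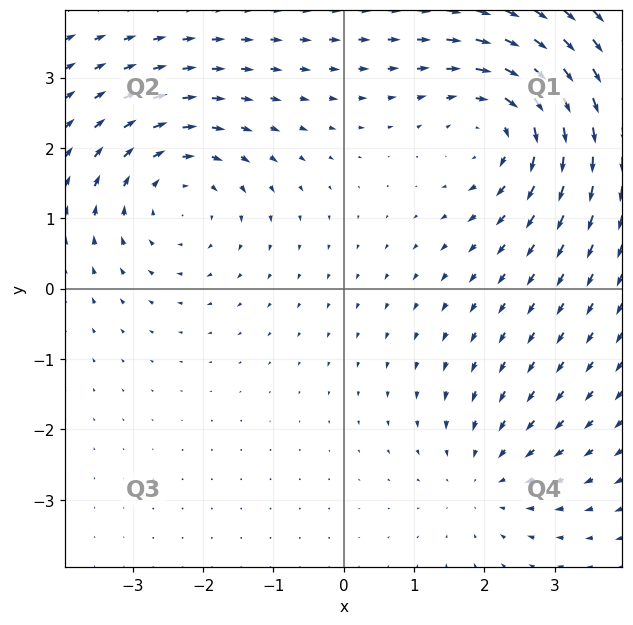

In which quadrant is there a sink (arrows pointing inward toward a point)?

Q4

The sink sits at approximately (2.0, -2.7), which lies in quadrant Q4. The divergence there is about -2, negative as expected for a sink.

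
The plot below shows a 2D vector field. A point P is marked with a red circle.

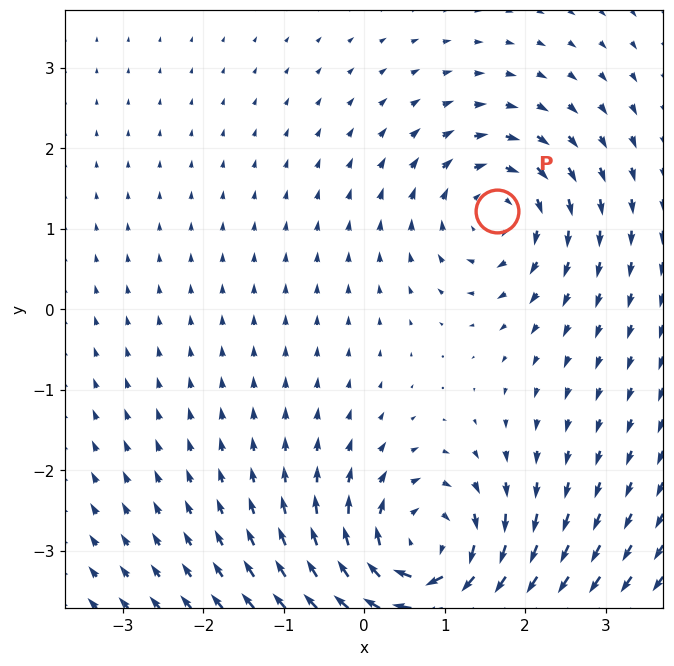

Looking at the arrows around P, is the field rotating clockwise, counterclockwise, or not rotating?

Near P at (1.6, 1.2) the arrows circulate clockwise. The curl (z-component) there is about -4; negative curl means clockwise rotation.

clockwise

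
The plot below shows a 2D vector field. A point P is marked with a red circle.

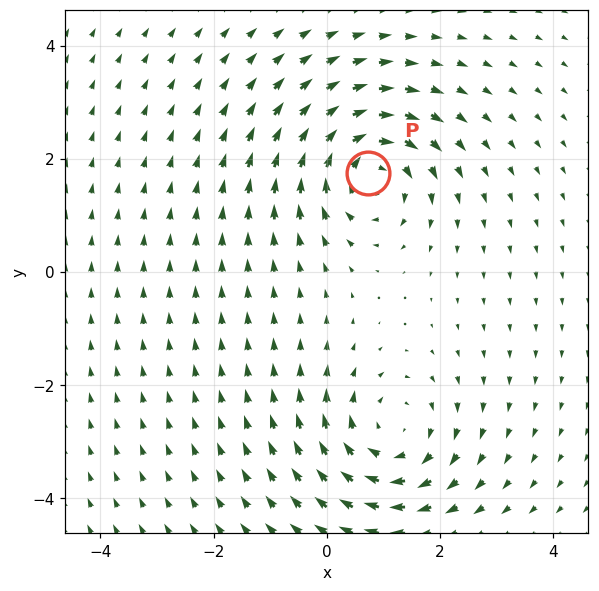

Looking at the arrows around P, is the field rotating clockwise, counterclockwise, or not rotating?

Near P at (0.7, 1.7) the arrows circulate clockwise. The curl (z-component) there is about -6; negative curl means clockwise rotation.

clockwise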